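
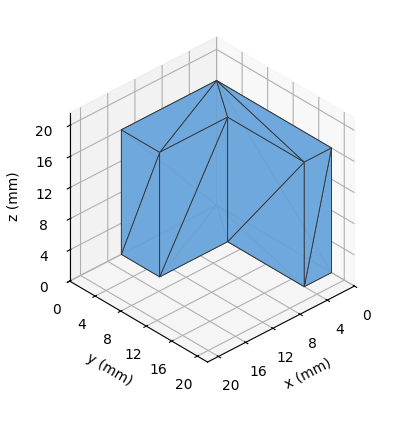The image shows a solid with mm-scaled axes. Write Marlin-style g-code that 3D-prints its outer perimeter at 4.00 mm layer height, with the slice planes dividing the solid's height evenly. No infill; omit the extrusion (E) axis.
Reading the render: the shape is an L-shaped prism: outer 14 × 18 mm, arm thicknesses ≈ 6 mm (horizontal) and 4 mm (vertical), extruded 16 mm in z (dimensions read to the nearest mm from the axis ticks). For the g-code, the solid's height is divided into equal slices at the stated Δz and each level perimeter traced with G1 moves after a G0 lift.

; perimeter-only toolpath
G21 ; units = mm
G90 ; absolute positioning
G28 ; home
; layer 1
G0 Z4.00
G0 X0.00 Y0.00
G1 X14.00 Y0.00
G1 X14.00 Y6.00
G1 X4.00 Y6.00
G1 X4.00 Y18.00
G1 X0.00 Y18.00
G1 X0.00 Y0.00
; layer 2
G0 Z8.00
G0 X0.00 Y0.00
G1 X14.00 Y0.00
G1 X14.00 Y6.00
G1 X4.00 Y6.00
G1 X4.00 Y18.00
G1 X0.00 Y18.00
G1 X0.00 Y0.00
; layer 3
G0 Z12.00
G0 X0.00 Y0.00
G1 X14.00 Y0.00
G1 X14.00 Y6.00
G1 X4.00 Y6.00
G1 X4.00 Y18.00
G1 X0.00 Y18.00
G1 X0.00 Y0.00
; layer 4
G0 Z16.00
G0 X0.00 Y0.00
G1 X14.00 Y0.00
G1 X14.00 Y6.00
G1 X4.00 Y6.00
G1 X4.00 Y18.00
G1 X0.00 Y18.00
G1 X0.00 Y0.00
M2 ; end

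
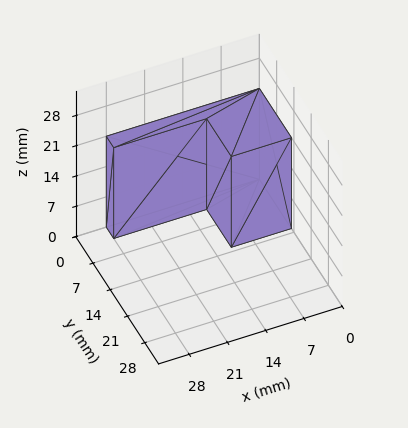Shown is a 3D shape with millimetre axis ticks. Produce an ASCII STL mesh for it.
Reading the render: the shape is an L-shaped prism: outer 28 × 13 mm, arm thicknesses ≈ 3 mm (horizontal) and 11 mm (vertical), extruded 21 mm in z (dimensions read to the nearest mm from the axis ticks). For the STL, each face is triangulated and given an outward normal.

solid part
  facet normal 0.0000 0.0000 -1.0000
    outer loop
      vertex 28.000 3.000 0.000
      vertex 28.000 0.000 0.000
      vertex 0.000 0.000 0.000
    endloop
  endfacet
  facet normal 0.0000 0.0000 -1.0000
    outer loop
      vertex 11.000 3.000 0.000
      vertex 28.000 3.000 0.000
      vertex 0.000 0.000 0.000
    endloop
  endfacet
  facet normal 0.0000 0.0000 -1.0000
    outer loop
      vertex 11.000 13.000 0.000
      vertex 11.000 3.000 0.000
      vertex 0.000 0.000 0.000
    endloop
  endfacet
  facet normal 0.0000 0.0000 -1.0000
    outer loop
      vertex 0.000 13.000 0.000
      vertex 11.000 13.000 0.000
      vertex 0.000 0.000 0.000
    endloop
  endfacet
  facet normal 0.0000 0.0000 1.0000
    outer loop
      vertex 0.000 0.000 21.000
      vertex 28.000 0.000 21.000
      vertex 28.000 3.000 21.000
    endloop
  endfacet
  facet normal 0.0000 0.0000 1.0000
    outer loop
      vertex 0.000 0.000 21.000
      vertex 28.000 3.000 21.000
      vertex 11.000 3.000 21.000
    endloop
  endfacet
  facet normal 0.0000 0.0000 1.0000
    outer loop
      vertex 0.000 0.000 21.000
      vertex 11.000 3.000 21.000
      vertex 11.000 13.000 21.000
    endloop
  endfacet
  facet normal 0.0000 0.0000 1.0000
    outer loop
      vertex 0.000 0.000 21.000
      vertex 11.000 13.000 21.000
      vertex 0.000 13.000 21.000
    endloop
  endfacet
  facet normal 0.0000 -1.0000 0.0000
    outer loop
      vertex 0.000 0.000 0.000
      vertex 28.000 0.000 0.000
      vertex 28.000 0.000 21.000
    endloop
  endfacet
  facet normal 0.0000 -1.0000 0.0000
    outer loop
      vertex 0.000 0.000 0.000
      vertex 28.000 0.000 21.000
      vertex 0.000 0.000 21.000
    endloop
  endfacet
  facet normal 1.0000 0.0000 0.0000
    outer loop
      vertex 28.000 0.000 0.000
      vertex 28.000 3.000 0.000
      vertex 28.000 3.000 21.000
    endloop
  endfacet
  facet normal 1.0000 0.0000 0.0000
    outer loop
      vertex 28.000 0.000 0.000
      vertex 28.000 3.000 21.000
      vertex 28.000 0.000 21.000
    endloop
  endfacet
  facet normal 0.0000 1.0000 0.0000
    outer loop
      vertex 28.000 3.000 0.000
      vertex 11.000 3.000 0.000
      vertex 11.000 3.000 21.000
    endloop
  endfacet
  facet normal 0.0000 1.0000 0.0000
    outer loop
      vertex 28.000 3.000 0.000
      vertex 11.000 3.000 21.000
      vertex 28.000 3.000 21.000
    endloop
  endfacet
  facet normal 1.0000 0.0000 0.0000
    outer loop
      vertex 11.000 3.000 0.000
      vertex 11.000 13.000 0.000
      vertex 11.000 13.000 21.000
    endloop
  endfacet
  facet normal 1.0000 0.0000 0.0000
    outer loop
      vertex 11.000 3.000 0.000
      vertex 11.000 13.000 21.000
      vertex 11.000 3.000 21.000
    endloop
  endfacet
  facet normal 0.0000 1.0000 0.0000
    outer loop
      vertex 11.000 13.000 0.000
      vertex 0.000 13.000 0.000
      vertex 0.000 13.000 21.000
    endloop
  endfacet
  facet normal 0.0000 1.0000 0.0000
    outer loop
      vertex 11.000 13.000 0.000
      vertex 0.000 13.000 21.000
      vertex 11.000 13.000 21.000
    endloop
  endfacet
  facet normal -1.0000 0.0000 0.0000
    outer loop
      vertex 0.000 13.000 0.000
      vertex 0.000 0.000 0.000
      vertex 0.000 0.000 21.000
    endloop
  endfacet
  facet normal -1.0000 0.0000 0.0000
    outer loop
      vertex 0.000 13.000 0.000
      vertex 0.000 0.000 21.000
      vertex 0.000 13.000 21.000
    endloop
  endfacet
endsolid part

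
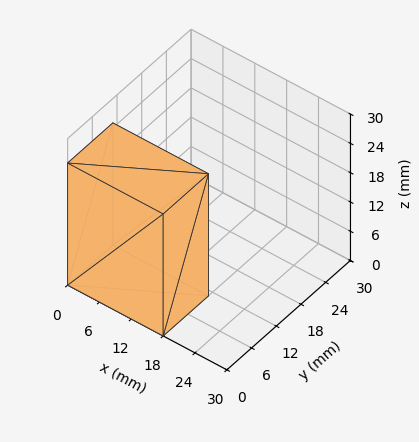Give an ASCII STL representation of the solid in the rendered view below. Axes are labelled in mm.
Reading the render: the shape is a rectangular box, roughly 18 × 11 mm footprint and 25 mm tall (dimensions read to the nearest mm from the axis ticks). For the STL, each face is triangulated and given an outward normal.

solid part
  facet normal 0.0000 0.0000 -1.0000
    outer loop
      vertex 18.000 11.000 0.000
      vertex 18.000 0.000 0.000
      vertex 0.000 0.000 0.000
    endloop
  endfacet
  facet normal 0.0000 0.0000 -1.0000
    outer loop
      vertex 0.000 11.000 0.000
      vertex 18.000 11.000 0.000
      vertex 0.000 0.000 0.000
    endloop
  endfacet
  facet normal 0.0000 0.0000 1.0000
    outer loop
      vertex 0.000 0.000 25.000
      vertex 18.000 0.000 25.000
      vertex 18.000 11.000 25.000
    endloop
  endfacet
  facet normal 0.0000 0.0000 1.0000
    outer loop
      vertex 0.000 0.000 25.000
      vertex 18.000 11.000 25.000
      vertex 0.000 11.000 25.000
    endloop
  endfacet
  facet normal 0.0000 -1.0000 0.0000
    outer loop
      vertex 0.000 0.000 0.000
      vertex 18.000 0.000 0.000
      vertex 18.000 0.000 25.000
    endloop
  endfacet
  facet normal 0.0000 -1.0000 0.0000
    outer loop
      vertex 0.000 0.000 0.000
      vertex 18.000 0.000 25.000
      vertex 0.000 0.000 25.000
    endloop
  endfacet
  facet normal 0.0000 1.0000 0.0000
    outer loop
      vertex 18.000 11.000 25.000
      vertex 18.000 11.000 0.000
      vertex 0.000 11.000 0.000
    endloop
  endfacet
  facet normal 0.0000 1.0000 0.0000
    outer loop
      vertex 0.000 11.000 25.000
      vertex 18.000 11.000 25.000
      vertex 0.000 11.000 0.000
    endloop
  endfacet
  facet normal -1.0000 0.0000 0.0000
    outer loop
      vertex 0.000 11.000 25.000
      vertex 0.000 11.000 0.000
      vertex 0.000 0.000 0.000
    endloop
  endfacet
  facet normal -1.0000 0.0000 0.0000
    outer loop
      vertex 0.000 0.000 25.000
      vertex 0.000 11.000 25.000
      vertex 0.000 0.000 0.000
    endloop
  endfacet
  facet normal 1.0000 0.0000 0.0000
    outer loop
      vertex 18.000 0.000 0.000
      vertex 18.000 11.000 0.000
      vertex 18.000 11.000 25.000
    endloop
  endfacet
  facet normal 1.0000 0.0000 0.0000
    outer loop
      vertex 18.000 0.000 0.000
      vertex 18.000 11.000 25.000
      vertex 18.000 0.000 25.000
    endloop
  endfacet
endsolid part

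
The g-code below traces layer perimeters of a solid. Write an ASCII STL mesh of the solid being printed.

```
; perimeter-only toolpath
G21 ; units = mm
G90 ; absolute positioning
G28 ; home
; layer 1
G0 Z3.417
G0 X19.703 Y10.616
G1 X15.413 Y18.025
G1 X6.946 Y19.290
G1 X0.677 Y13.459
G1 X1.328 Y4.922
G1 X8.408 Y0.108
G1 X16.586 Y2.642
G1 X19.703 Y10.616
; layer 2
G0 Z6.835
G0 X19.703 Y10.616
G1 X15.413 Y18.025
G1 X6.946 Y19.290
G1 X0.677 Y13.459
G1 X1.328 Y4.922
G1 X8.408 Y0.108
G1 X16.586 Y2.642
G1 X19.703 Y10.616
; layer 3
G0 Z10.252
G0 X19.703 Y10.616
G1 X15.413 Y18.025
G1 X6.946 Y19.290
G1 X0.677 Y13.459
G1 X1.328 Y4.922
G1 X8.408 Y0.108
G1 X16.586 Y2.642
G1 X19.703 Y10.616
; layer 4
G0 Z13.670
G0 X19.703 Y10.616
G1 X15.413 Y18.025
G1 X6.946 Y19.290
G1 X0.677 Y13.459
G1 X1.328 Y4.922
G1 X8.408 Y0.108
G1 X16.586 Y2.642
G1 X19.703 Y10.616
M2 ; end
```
solid part
  facet normal 0.0000 0.0000 -1.0000
    outer loop
      vertex 6.946 19.290 0.000
      vertex 15.413 18.025 0.000
      vertex 19.703 10.616 0.000
    endloop
  endfacet
  facet normal 0.0000 0.0000 -1.0000
    outer loop
      vertex 0.677 13.459 0.000
      vertex 6.946 19.290 0.000
      vertex 19.703 10.616 0.000
    endloop
  endfacet
  facet normal 0.0000 0.0000 -1.0000
    outer loop
      vertex 1.328 4.922 0.000
      vertex 0.677 13.459 0.000
      vertex 19.703 10.616 0.000
    endloop
  endfacet
  facet normal 0.0000 0.0000 -1.0000
    outer loop
      vertex 8.408 0.108 0.000
      vertex 1.328 4.922 0.000
      vertex 19.703 10.616 0.000
    endloop
  endfacet
  facet normal 0.0000 0.0000 -1.0000
    outer loop
      vertex 16.586 2.642 0.000
      vertex 8.408 0.108 0.000
      vertex 19.703 10.616 0.000
    endloop
  endfacet
  facet normal 0.0000 0.0000 1.0000
    outer loop
      vertex 19.703 10.616 13.670
      vertex 15.413 18.025 13.670
      vertex 6.946 19.290 13.670
    endloop
  endfacet
  facet normal 0.0000 0.0000 1.0000
    outer loop
      vertex 19.703 10.616 13.670
      vertex 6.946 19.290 13.670
      vertex 0.677 13.459 13.670
    endloop
  endfacet
  facet normal 0.0000 0.0000 1.0000
    outer loop
      vertex 19.703 10.616 13.670
      vertex 0.677 13.459 13.670
      vertex 1.328 4.922 13.670
    endloop
  endfacet
  facet normal 0.0000 0.0000 1.0000
    outer loop
      vertex 19.703 10.616 13.670
      vertex 1.328 4.922 13.670
      vertex 8.408 0.108 13.670
    endloop
  endfacet
  facet normal 0.0000 0.0000 1.0000
    outer loop
      vertex 19.703 10.616 13.670
      vertex 8.408 0.108 13.670
      vertex 16.586 2.642 13.670
    endloop
  endfacet
  facet normal 0.8654 0.5011 0.0000
    outer loop
      vertex 19.703 10.616 0.000
      vertex 15.413 18.025 0.000
      vertex 15.413 18.025 13.670
    endloop
  endfacet
  facet normal 0.8654 0.5011 0.0000
    outer loop
      vertex 19.703 10.616 0.000
      vertex 15.413 18.025 13.670
      vertex 19.703 10.616 13.670
    endloop
  endfacet
  facet normal 0.1478 0.9890 0.0000
    outer loop
      vertex 15.413 18.025 0.000
      vertex 6.946 19.290 0.000
      vertex 6.946 19.290 13.670
    endloop
  endfacet
  facet normal 0.1478 0.9890 0.0000
    outer loop
      vertex 15.413 18.025 0.000
      vertex 6.946 19.290 13.670
      vertex 15.413 18.025 13.670
    endloop
  endfacet
  facet normal -0.6811 0.7322 0.0000
    outer loop
      vertex 6.946 19.290 0.000
      vertex 0.677 13.459 0.000
      vertex 0.677 13.459 13.670
    endloop
  endfacet
  facet normal -0.6811 0.7322 0.0000
    outer loop
      vertex 6.946 19.290 0.000
      vertex 0.677 13.459 13.670
      vertex 6.946 19.290 13.670
    endloop
  endfacet
  facet normal -0.9971 -0.0760 0.0000
    outer loop
      vertex 0.677 13.459 0.000
      vertex 1.328 4.922 0.000
      vertex 1.328 4.922 13.670
    endloop
  endfacet
  facet normal -0.9971 -0.0760 0.0000
    outer loop
      vertex 0.677 13.459 0.000
      vertex 1.328 4.922 13.670
      vertex 0.677 13.459 13.670
    endloop
  endfacet
  facet normal -0.5623 -0.8269 0.0000
    outer loop
      vertex 1.328 4.922 0.000
      vertex 8.408 0.108 0.000
      vertex 8.408 0.108 13.670
    endloop
  endfacet
  facet normal -0.5623 -0.8269 0.0000
    outer loop
      vertex 1.328 4.922 0.000
      vertex 8.408 0.108 13.670
      vertex 1.328 4.922 13.670
    endloop
  endfacet
  facet normal 0.2960 -0.9552 0.0000
    outer loop
      vertex 8.408 0.108 0.000
      vertex 16.586 2.642 0.000
      vertex 16.586 2.642 13.670
    endloop
  endfacet
  facet normal 0.2960 -0.9552 0.0000
    outer loop
      vertex 8.408 0.108 0.000
      vertex 16.586 2.642 13.670
      vertex 8.408 0.108 13.670
    endloop
  endfacet
  facet normal 0.9314 -0.3641 0.0000
    outer loop
      vertex 16.586 2.642 0.000
      vertex 19.703 10.616 0.000
      vertex 19.703 10.616 13.670
    endloop
  endfacet
  facet normal 0.9314 -0.3641 0.0000
    outer loop
      vertex 16.586 2.642 0.000
      vertex 19.703 10.616 13.670
      vertex 16.586 2.642 13.670
    endloop
  endfacet
endsolid part

The G0 Z moves step by Δz≈3.417 mm. Every layer's G1 loop is the same polygon, so the solid is a straight extrusion of it from z=0 to z≈13.7. Closing with flat bottom and top caps and triangulating gives 24 facets — a regular 7-sided prism (a cylinder approximated with 7 flat sides), circumscribed radius ≈ 9.87 mm, height ≈ 13.7 mm.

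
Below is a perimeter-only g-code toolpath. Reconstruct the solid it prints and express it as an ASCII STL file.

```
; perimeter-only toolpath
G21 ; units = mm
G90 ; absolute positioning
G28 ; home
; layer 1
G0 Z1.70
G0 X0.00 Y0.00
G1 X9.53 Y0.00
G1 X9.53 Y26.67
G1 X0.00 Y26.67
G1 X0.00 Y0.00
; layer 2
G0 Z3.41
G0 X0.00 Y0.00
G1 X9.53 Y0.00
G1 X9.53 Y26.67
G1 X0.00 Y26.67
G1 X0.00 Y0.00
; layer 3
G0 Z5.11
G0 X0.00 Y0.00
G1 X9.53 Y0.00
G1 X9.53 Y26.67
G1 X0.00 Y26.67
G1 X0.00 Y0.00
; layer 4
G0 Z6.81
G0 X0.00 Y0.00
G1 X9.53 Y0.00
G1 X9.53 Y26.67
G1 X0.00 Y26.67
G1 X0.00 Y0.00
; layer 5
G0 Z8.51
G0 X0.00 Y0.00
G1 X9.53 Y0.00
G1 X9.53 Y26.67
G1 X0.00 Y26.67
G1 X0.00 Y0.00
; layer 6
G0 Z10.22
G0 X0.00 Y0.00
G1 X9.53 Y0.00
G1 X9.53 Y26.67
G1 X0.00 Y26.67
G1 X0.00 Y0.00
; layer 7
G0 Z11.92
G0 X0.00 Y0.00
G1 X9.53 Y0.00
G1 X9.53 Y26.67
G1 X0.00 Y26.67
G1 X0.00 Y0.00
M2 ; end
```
solid part
  facet normal 0.0000 0.0000 -1.0000
    outer loop
      vertex 9.53 26.67 0.00
      vertex 9.53 0.00 0.00
      vertex 0.00 0.00 0.00
    endloop
  endfacet
  facet normal 0.0000 0.0000 -1.0000
    outer loop
      vertex 0.00 26.67 0.00
      vertex 9.53 26.67 0.00
      vertex 0.00 0.00 0.00
    endloop
  endfacet
  facet normal 0.0000 0.0000 1.0000
    outer loop
      vertex 0.00 0.00 11.92
      vertex 9.53 0.00 11.92
      vertex 9.53 26.67 11.92
    endloop
  endfacet
  facet normal 0.0000 0.0000 1.0000
    outer loop
      vertex 0.00 0.00 11.92
      vertex 9.53 26.67 11.92
      vertex 0.00 26.67 11.92
    endloop
  endfacet
  facet normal 0.0000 -1.0000 0.0000
    outer loop
      vertex 0.00 0.00 0.00
      vertex 9.53 0.00 0.00
      vertex 9.53 0.00 11.92
    endloop
  endfacet
  facet normal 0.0000 -1.0000 0.0000
    outer loop
      vertex 0.00 0.00 0.00
      vertex 9.53 0.00 11.92
      vertex 0.00 0.00 11.92
    endloop
  endfacet
  facet normal 0.0000 1.0000 0.0000
    outer loop
      vertex 9.53 26.67 11.92
      vertex 9.53 26.67 0.00
      vertex 0.00 26.67 0.00
    endloop
  endfacet
  facet normal 0.0000 1.0000 0.0000
    outer loop
      vertex 0.00 26.67 11.92
      vertex 9.53 26.67 11.92
      vertex 0.00 26.67 0.00
    endloop
  endfacet
  facet normal -1.0000 0.0000 0.0000
    outer loop
      vertex 0.00 26.67 11.92
      vertex 0.00 26.67 0.00
      vertex 0.00 0.00 0.00
    endloop
  endfacet
  facet normal -1.0000 0.0000 0.0000
    outer loop
      vertex 0.00 0.00 11.92
      vertex 0.00 26.67 11.92
      vertex 0.00 0.00 0.00
    endloop
  endfacet
  facet normal 1.0000 0.0000 0.0000
    outer loop
      vertex 9.53 0.00 0.00
      vertex 9.53 26.67 0.00
      vertex 9.53 26.67 11.92
    endloop
  endfacet
  facet normal 1.0000 0.0000 0.0000
    outer loop
      vertex 9.53 0.00 0.00
      vertex 9.53 26.67 11.92
      vertex 9.53 0.00 11.92
    endloop
  endfacet
endsolid part

The G0 Z moves step by Δz≈1.70 mm. Every layer's G1 loop is the same polygon, so the solid is a straight extrusion of it from z=0 to z≈11.9. Closing with flat bottom and top caps and triangulating gives 12 facets — a rectangular box, roughly 9.53 × 26.7 mm footprint and 11.9 mm tall.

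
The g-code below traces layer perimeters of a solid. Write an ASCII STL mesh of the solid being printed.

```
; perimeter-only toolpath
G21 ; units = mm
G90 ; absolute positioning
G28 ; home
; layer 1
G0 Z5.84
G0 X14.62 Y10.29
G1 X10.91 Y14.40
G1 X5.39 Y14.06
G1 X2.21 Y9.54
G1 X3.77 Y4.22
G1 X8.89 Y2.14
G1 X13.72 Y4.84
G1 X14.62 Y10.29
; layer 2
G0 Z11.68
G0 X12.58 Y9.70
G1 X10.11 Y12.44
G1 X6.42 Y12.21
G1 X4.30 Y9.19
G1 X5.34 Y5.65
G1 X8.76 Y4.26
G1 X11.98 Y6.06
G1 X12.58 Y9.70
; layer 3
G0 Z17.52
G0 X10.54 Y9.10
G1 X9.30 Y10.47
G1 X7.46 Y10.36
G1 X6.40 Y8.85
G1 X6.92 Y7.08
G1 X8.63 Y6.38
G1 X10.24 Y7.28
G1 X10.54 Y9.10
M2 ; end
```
solid part
  facet normal 0.0000 0.0000 -1.0000
    outer loop
      vertex 4.35 15.92 0.00
      vertex 11.71 16.37 0.00
      vertex 16.66 10.89 0.00
    endloop
  endfacet
  facet normal 0.0000 0.0000 -1.0000
    outer loop
      vertex 0.11 9.88 0.00
      vertex 4.35 15.92 0.00
      vertex 16.66 10.89 0.00
    endloop
  endfacet
  facet normal 0.0000 0.0000 -1.0000
    outer loop
      vertex 2.19 2.80 0.00
      vertex 0.11 9.88 0.00
      vertex 16.66 10.89 0.00
    endloop
  endfacet
  facet normal 0.0000 0.0000 -1.0000
    outer loop
      vertex 9.02 0.02 0.00
      vertex 2.19 2.80 0.00
      vertex 16.66 10.89 0.00
    endloop
  endfacet
  facet normal 0.0000 0.0000 -1.0000
    outer loop
      vertex 15.46 3.62 0.00
      vertex 9.02 0.02 0.00
      vertex 16.66 10.89 0.00
    endloop
  endfacet
  facet normal 0.7052 0.6370 0.3115
    outer loop
      vertex 16.66 10.89 0.00
      vertex 11.71 16.37 0.00
      vertex 8.50 8.50 23.36
    endloop
  endfacet
  facet normal -0.0580 0.9485 0.3116
    outer loop
      vertex 11.71 16.37 0.00
      vertex 4.35 15.92 0.00
      vertex 8.50 8.50 23.36
    endloop
  endfacet
  facet normal -0.7777 0.5460 0.3116
    outer loop
      vertex 4.35 15.92 0.00
      vertex 0.11 9.88 0.00
      vertex 8.50 8.50 23.36
    endloop
  endfacet
  facet normal -0.9117 -0.2678 0.3116
    outer loop
      vertex 0.11 9.88 0.00
      vertex 2.19 2.80 0.00
      vertex 8.50 8.50 23.36
    endloop
  endfacet
  facet normal -0.3582 -0.8801 0.3115
    outer loop
      vertex 2.19 2.80 0.00
      vertex 9.02 0.02 0.00
      vertex 8.50 8.50 23.36
    endloop
  endfacet
  facet normal 0.4637 -0.8295 0.3114
    outer loop
      vertex 9.02 0.02 0.00
      vertex 15.46 3.62 0.00
      vertex 8.50 8.50 23.36
    endloop
  endfacet
  facet normal 0.9375 -0.1547 0.3117
    outer loop
      vertex 15.46 3.62 0.00
      vertex 16.66 10.89 0.00
      vertex 8.50 8.50 23.36
    endloop
  endfacet
endsolid part

The G0 Z moves step by Δz≈5.84 mm. The G1 loops shrink linearly with z, so the solid tapers from its base footprint up to z≈23.4. Closing with a flat bottom cap and the tapered top and triangulating gives 12 facets — a regular 7-sided pyramid, base circumscribed radius ≈ 8.5 mm, apex at z ≈ 23.4 mm.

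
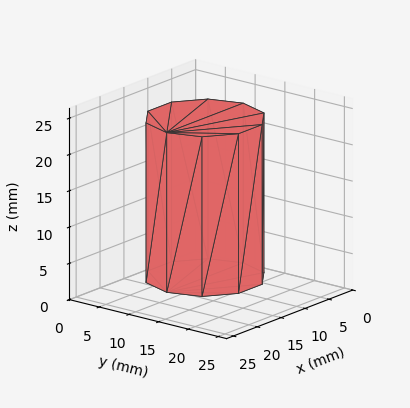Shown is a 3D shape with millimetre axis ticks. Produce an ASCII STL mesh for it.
Reading the render: the shape is a regular 10-sided prism (a cylinder approximated with 10 flat sides), circumscribed radius ≈ 8 mm, height ≈ 22 mm (dimensions read to the nearest mm from the axis ticks). For the STL, each face is triangulated and given an outward normal.

solid part
  facet normal 0.0000 0.0000 -1.0000
    outer loop
      vertex 10.472 15.608 0.000
      vertex 14.472 12.702 0.000
      vertex 16.000 8.000 0.000
    endloop
  endfacet
  facet normal 0.0000 0.0000 -1.0000
    outer loop
      vertex 5.528 15.608 0.000
      vertex 10.472 15.608 0.000
      vertex 16.000 8.000 0.000
    endloop
  endfacet
  facet normal 0.0000 0.0000 -1.0000
    outer loop
      vertex 1.528 12.702 0.000
      vertex 5.528 15.608 0.000
      vertex 16.000 8.000 0.000
    endloop
  endfacet
  facet normal 0.0000 0.0000 -1.0000
    outer loop
      vertex 0.000 8.000 0.000
      vertex 1.528 12.702 0.000
      vertex 16.000 8.000 0.000
    endloop
  endfacet
  facet normal 0.0000 0.0000 -1.0000
    outer loop
      vertex 1.528 3.298 0.000
      vertex 0.000 8.000 0.000
      vertex 16.000 8.000 0.000
    endloop
  endfacet
  facet normal 0.0000 0.0000 -1.0000
    outer loop
      vertex 5.528 0.392 0.000
      vertex 1.528 3.298 0.000
      vertex 16.000 8.000 0.000
    endloop
  endfacet
  facet normal 0.0000 0.0000 -1.0000
    outer loop
      vertex 10.472 0.392 0.000
      vertex 5.528 0.392 0.000
      vertex 16.000 8.000 0.000
    endloop
  endfacet
  facet normal 0.0000 0.0000 -1.0000
    outer loop
      vertex 14.472 3.298 0.000
      vertex 10.472 0.392 0.000
      vertex 16.000 8.000 0.000
    endloop
  endfacet
  facet normal 0.0000 0.0000 1.0000
    outer loop
      vertex 16.000 8.000 22.000
      vertex 14.472 12.702 22.000
      vertex 10.472 15.608 22.000
    endloop
  endfacet
  facet normal 0.0000 0.0000 1.0000
    outer loop
      vertex 16.000 8.000 22.000
      vertex 10.472 15.608 22.000
      vertex 5.528 15.608 22.000
    endloop
  endfacet
  facet normal 0.0000 0.0000 1.0000
    outer loop
      vertex 16.000 8.000 22.000
      vertex 5.528 15.608 22.000
      vertex 1.528 12.702 22.000
    endloop
  endfacet
  facet normal 0.0000 0.0000 1.0000
    outer loop
      vertex 16.000 8.000 22.000
      vertex 1.528 12.702 22.000
      vertex 0.000 8.000 22.000
    endloop
  endfacet
  facet normal 0.0000 0.0000 1.0000
    outer loop
      vertex 16.000 8.000 22.000
      vertex 0.000 8.000 22.000
      vertex 1.528 3.298 22.000
    endloop
  endfacet
  facet normal 0.0000 0.0000 1.0000
    outer loop
      vertex 16.000 8.000 22.000
      vertex 1.528 3.298 22.000
      vertex 5.528 0.392 22.000
    endloop
  endfacet
  facet normal 0.0000 0.0000 1.0000
    outer loop
      vertex 16.000 8.000 22.000
      vertex 5.528 0.392 22.000
      vertex 10.472 0.392 22.000
    endloop
  endfacet
  facet normal 0.0000 0.0000 1.0000
    outer loop
      vertex 16.000 8.000 22.000
      vertex 10.472 0.392 22.000
      vertex 14.472 3.298 22.000
    endloop
  endfacet
  facet normal 0.9510 0.3091 0.0000
    outer loop
      vertex 16.000 8.000 0.000
      vertex 14.472 12.702 0.000
      vertex 14.472 12.702 22.000
    endloop
  endfacet
  facet normal 0.9510 0.3091 0.0000
    outer loop
      vertex 16.000 8.000 0.000
      vertex 14.472 12.702 22.000
      vertex 16.000 8.000 22.000
    endloop
  endfacet
  facet normal 0.5878 0.8090 0.0000
    outer loop
      vertex 14.472 12.702 0.000
      vertex 10.472 15.608 0.000
      vertex 10.472 15.608 22.000
    endloop
  endfacet
  facet normal 0.5878 0.8090 0.0000
    outer loop
      vertex 14.472 12.702 0.000
      vertex 10.472 15.608 22.000
      vertex 14.472 12.702 22.000
    endloop
  endfacet
  facet normal 0.0000 1.0000 0.0000
    outer loop
      vertex 10.472 15.608 0.000
      vertex 5.528 15.608 0.000
      vertex 5.528 15.608 22.000
    endloop
  endfacet
  facet normal 0.0000 1.0000 0.0000
    outer loop
      vertex 10.472 15.608 0.000
      vertex 5.528 15.608 22.000
      vertex 10.472 15.608 22.000
    endloop
  endfacet
  facet normal -0.5878 0.8090 0.0000
    outer loop
      vertex 5.528 15.608 0.000
      vertex 1.528 12.702 0.000
      vertex 1.528 12.702 22.000
    endloop
  endfacet
  facet normal -0.5878 0.8090 0.0000
    outer loop
      vertex 5.528 15.608 0.000
      vertex 1.528 12.702 22.000
      vertex 5.528 15.608 22.000
    endloop
  endfacet
  facet normal -0.9510 0.3091 0.0000
    outer loop
      vertex 1.528 12.702 0.000
      vertex 0.000 8.000 0.000
      vertex 0.000 8.000 22.000
    endloop
  endfacet
  facet normal -0.9510 0.3091 0.0000
    outer loop
      vertex 1.528 12.702 0.000
      vertex 0.000 8.000 22.000
      vertex 1.528 12.702 22.000
    endloop
  endfacet
  facet normal -0.9510 -0.3091 0.0000
    outer loop
      vertex 0.000 8.000 0.000
      vertex 1.528 3.298 0.000
      vertex 1.528 3.298 22.000
    endloop
  endfacet
  facet normal -0.9510 -0.3091 0.0000
    outer loop
      vertex 0.000 8.000 0.000
      vertex 1.528 3.298 22.000
      vertex 0.000 8.000 22.000
    endloop
  endfacet
  facet normal -0.5878 -0.8090 0.0000
    outer loop
      vertex 1.528 3.298 0.000
      vertex 5.528 0.392 0.000
      vertex 5.528 0.392 22.000
    endloop
  endfacet
  facet normal -0.5878 -0.8090 0.0000
    outer loop
      vertex 1.528 3.298 0.000
      vertex 5.528 0.392 22.000
      vertex 1.528 3.298 22.000
    endloop
  endfacet
  facet normal 0.0000 -1.0000 0.0000
    outer loop
      vertex 5.528 0.392 0.000
      vertex 10.472 0.392 0.000
      vertex 10.472 0.392 22.000
    endloop
  endfacet
  facet normal 0.0000 -1.0000 0.0000
    outer loop
      vertex 5.528 0.392 0.000
      vertex 10.472 0.392 22.000
      vertex 5.528 0.392 22.000
    endloop
  endfacet
  facet normal 0.5878 -0.8090 0.0000
    outer loop
      vertex 10.472 0.392 0.000
      vertex 14.472 3.298 0.000
      vertex 14.472 3.298 22.000
    endloop
  endfacet
  facet normal 0.5878 -0.8090 0.0000
    outer loop
      vertex 10.472 0.392 0.000
      vertex 14.472 3.298 22.000
      vertex 10.472 0.392 22.000
    endloop
  endfacet
  facet normal 0.9510 -0.3091 0.0000
    outer loop
      vertex 14.472 3.298 0.000
      vertex 16.000 8.000 0.000
      vertex 16.000 8.000 22.000
    endloop
  endfacet
  facet normal 0.9510 -0.3091 0.0000
    outer loop
      vertex 14.472 3.298 0.000
      vertex 16.000 8.000 22.000
      vertex 14.472 3.298 22.000
    endloop
  endfacet
endsolid part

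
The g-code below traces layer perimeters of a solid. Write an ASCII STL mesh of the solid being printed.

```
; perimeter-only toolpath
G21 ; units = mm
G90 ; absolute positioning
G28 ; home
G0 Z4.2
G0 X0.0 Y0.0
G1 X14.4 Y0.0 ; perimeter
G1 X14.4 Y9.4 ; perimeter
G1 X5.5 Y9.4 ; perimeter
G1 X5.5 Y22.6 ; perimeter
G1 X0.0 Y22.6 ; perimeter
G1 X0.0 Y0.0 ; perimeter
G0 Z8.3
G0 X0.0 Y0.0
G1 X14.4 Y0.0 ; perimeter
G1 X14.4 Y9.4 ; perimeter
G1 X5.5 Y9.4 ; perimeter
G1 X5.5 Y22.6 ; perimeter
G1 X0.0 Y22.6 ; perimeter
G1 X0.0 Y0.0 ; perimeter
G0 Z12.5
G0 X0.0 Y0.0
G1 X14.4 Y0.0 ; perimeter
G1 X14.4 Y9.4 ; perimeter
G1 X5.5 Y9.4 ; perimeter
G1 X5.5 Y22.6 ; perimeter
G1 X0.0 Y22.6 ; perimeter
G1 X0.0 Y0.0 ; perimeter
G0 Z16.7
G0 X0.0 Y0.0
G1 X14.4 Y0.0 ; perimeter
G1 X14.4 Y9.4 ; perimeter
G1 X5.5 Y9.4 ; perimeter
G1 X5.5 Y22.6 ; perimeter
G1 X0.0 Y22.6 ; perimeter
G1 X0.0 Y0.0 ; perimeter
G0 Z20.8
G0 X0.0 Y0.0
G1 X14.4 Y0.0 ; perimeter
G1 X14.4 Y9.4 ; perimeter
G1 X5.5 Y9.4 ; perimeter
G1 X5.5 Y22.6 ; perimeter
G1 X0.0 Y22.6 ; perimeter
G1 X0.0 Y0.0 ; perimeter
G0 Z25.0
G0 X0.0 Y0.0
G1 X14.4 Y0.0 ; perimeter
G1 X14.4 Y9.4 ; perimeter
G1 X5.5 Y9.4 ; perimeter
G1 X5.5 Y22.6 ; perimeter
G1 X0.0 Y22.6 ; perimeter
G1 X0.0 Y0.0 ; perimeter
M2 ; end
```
solid part
  facet normal 0.0000 0.0000 -1.0000
    outer loop
      vertex 14.4 9.4 0.0
      vertex 14.4 0.0 0.0
      vertex 0.0 0.0 0.0
    endloop
  endfacet
  facet normal 0.0000 0.0000 -1.0000
    outer loop
      vertex 5.5 9.4 0.0
      vertex 14.4 9.4 0.0
      vertex 0.0 0.0 0.0
    endloop
  endfacet
  facet normal 0.0000 0.0000 -1.0000
    outer loop
      vertex 5.5 22.6 0.0
      vertex 5.5 9.4 0.0
      vertex 0.0 0.0 0.0
    endloop
  endfacet
  facet normal 0.0000 0.0000 -1.0000
    outer loop
      vertex 0.0 22.6 0.0
      vertex 5.5 22.6 0.0
      vertex 0.0 0.0 0.0
    endloop
  endfacet
  facet normal 0.0000 0.0000 1.0000
    outer loop
      vertex 0.0 0.0 25.0
      vertex 14.4 0.0 25.0
      vertex 14.4 9.4 25.0
    endloop
  endfacet
  facet normal 0.0000 0.0000 1.0000
    outer loop
      vertex 0.0 0.0 25.0
      vertex 14.4 9.4 25.0
      vertex 5.5 9.4 25.0
    endloop
  endfacet
  facet normal 0.0000 0.0000 1.0000
    outer loop
      vertex 0.0 0.0 25.0
      vertex 5.5 9.4 25.0
      vertex 5.5 22.6 25.0
    endloop
  endfacet
  facet normal 0.0000 0.0000 1.0000
    outer loop
      vertex 0.0 0.0 25.0
      vertex 5.5 22.6 25.0
      vertex 0.0 22.6 25.0
    endloop
  endfacet
  facet normal 0.0000 -1.0000 0.0000
    outer loop
      vertex 0.0 0.0 0.0
      vertex 14.4 0.0 0.0
      vertex 14.4 0.0 25.0
    endloop
  endfacet
  facet normal 0.0000 -1.0000 0.0000
    outer loop
      vertex 0.0 0.0 0.0
      vertex 14.4 0.0 25.0
      vertex 0.0 0.0 25.0
    endloop
  endfacet
  facet normal 1.0000 0.0000 0.0000
    outer loop
      vertex 14.4 0.0 0.0
      vertex 14.4 9.4 0.0
      vertex 14.4 9.4 25.0
    endloop
  endfacet
  facet normal 1.0000 0.0000 0.0000
    outer loop
      vertex 14.4 0.0 0.0
      vertex 14.4 9.4 25.0
      vertex 14.4 0.0 25.0
    endloop
  endfacet
  facet normal 0.0000 1.0000 0.0000
    outer loop
      vertex 14.4 9.4 0.0
      vertex 5.5 9.4 0.0
      vertex 5.5 9.4 25.0
    endloop
  endfacet
  facet normal 0.0000 1.0000 0.0000
    outer loop
      vertex 14.4 9.4 0.0
      vertex 5.5 9.4 25.0
      vertex 14.4 9.4 25.0
    endloop
  endfacet
  facet normal 1.0000 0.0000 0.0000
    outer loop
      vertex 5.5 9.4 0.0
      vertex 5.5 22.6 0.0
      vertex 5.5 22.6 25.0
    endloop
  endfacet
  facet normal 1.0000 0.0000 0.0000
    outer loop
      vertex 5.5 9.4 0.0
      vertex 5.5 22.6 25.0
      vertex 5.5 9.4 25.0
    endloop
  endfacet
  facet normal 0.0000 1.0000 0.0000
    outer loop
      vertex 5.5 22.6 0.0
      vertex 0.0 22.6 0.0
      vertex 0.0 22.6 25.0
    endloop
  endfacet
  facet normal 0.0000 1.0000 0.0000
    outer loop
      vertex 5.5 22.6 0.0
      vertex 0.0 22.6 25.0
      vertex 5.5 22.6 25.0
    endloop
  endfacet
  facet normal -1.0000 0.0000 0.0000
    outer loop
      vertex 0.0 22.6 0.0
      vertex 0.0 0.0 0.0
      vertex 0.0 0.0 25.0
    endloop
  endfacet
  facet normal -1.0000 0.0000 0.0000
    outer loop
      vertex 0.0 22.6 0.0
      vertex 0.0 0.0 25.0
      vertex 0.0 22.6 25.0
    endloop
  endfacet
endsolid part

The G0 Z moves step by Δz≈4.2 mm. Every layer's G1 loop is the same polygon, so the solid is a straight extrusion of it from z=0 to z≈25. Closing with flat bottom and top caps and triangulating gives 20 facets — an L-shaped prism: outer 14.4 × 22.6 mm, arm thicknesses ≈ 9.4 mm (horizontal) and 5.5 mm (vertical), extruded 25 mm in z.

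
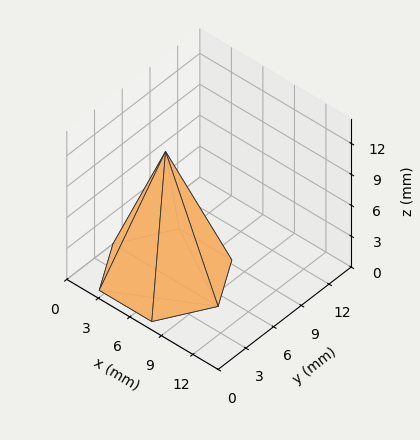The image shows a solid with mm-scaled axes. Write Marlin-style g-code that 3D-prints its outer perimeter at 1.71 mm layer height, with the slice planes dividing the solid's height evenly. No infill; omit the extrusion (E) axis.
Reading the render: the shape is a regular 6-sided pyramid, base circumscribed radius ≈ 5 mm, apex at z ≈ 12 mm (dimensions read to the nearest mm from the axis ticks). For the g-code, the solid's height is divided into equal slices at the stated Δz and each level perimeter traced with G1 moves after a G0 lift.

; perimeter-only toolpath
G21 ; units = mm
G90 ; absolute positioning
G28 ; home
; layer 1
G0 Z1.71
G0 X9.29 Y5.00
G1 X7.14 Y8.71
G1 X2.86 Y8.71
G1 X0.71 Y5.00
G1 X2.86 Y1.29
G1 X7.14 Y1.29
G1 X9.29 Y5.00
; layer 2
G0 Z3.43
G0 X8.57 Y5.00
G1 X6.79 Y8.09
G1 X3.21 Y8.09
G1 X1.43 Y5.00
G1 X3.21 Y1.91
G1 X6.79 Y1.91
G1 X8.57 Y5.00
; layer 3
G0 Z5.14
G0 X7.86 Y5.00
G1 X6.43 Y7.47
G1 X3.57 Y7.47
G1 X2.14 Y5.00
G1 X3.57 Y2.53
G1 X6.43 Y2.53
G1 X7.86 Y5.00
; layer 4
G0 Z6.86
G0 X7.14 Y5.00
G1 X6.07 Y6.86
G1 X3.93 Y6.86
G1 X2.86 Y5.00
G1 X3.93 Y3.14
G1 X6.07 Y3.14
G1 X7.14 Y5.00
; layer 5
G0 Z8.57
G0 X6.43 Y5.00
G1 X5.71 Y6.24
G1 X4.29 Y6.24
G1 X3.57 Y5.00
G1 X4.29 Y3.76
G1 X5.71 Y3.76
G1 X6.43 Y5.00
; layer 6
G0 Z10.29
G0 X5.71 Y5.00
G1 X5.36 Y5.62
G1 X4.64 Y5.62
G1 X4.29 Y5.00
G1 X4.64 Y4.38
G1 X5.36 Y4.38
G1 X5.71 Y5.00
M2 ; end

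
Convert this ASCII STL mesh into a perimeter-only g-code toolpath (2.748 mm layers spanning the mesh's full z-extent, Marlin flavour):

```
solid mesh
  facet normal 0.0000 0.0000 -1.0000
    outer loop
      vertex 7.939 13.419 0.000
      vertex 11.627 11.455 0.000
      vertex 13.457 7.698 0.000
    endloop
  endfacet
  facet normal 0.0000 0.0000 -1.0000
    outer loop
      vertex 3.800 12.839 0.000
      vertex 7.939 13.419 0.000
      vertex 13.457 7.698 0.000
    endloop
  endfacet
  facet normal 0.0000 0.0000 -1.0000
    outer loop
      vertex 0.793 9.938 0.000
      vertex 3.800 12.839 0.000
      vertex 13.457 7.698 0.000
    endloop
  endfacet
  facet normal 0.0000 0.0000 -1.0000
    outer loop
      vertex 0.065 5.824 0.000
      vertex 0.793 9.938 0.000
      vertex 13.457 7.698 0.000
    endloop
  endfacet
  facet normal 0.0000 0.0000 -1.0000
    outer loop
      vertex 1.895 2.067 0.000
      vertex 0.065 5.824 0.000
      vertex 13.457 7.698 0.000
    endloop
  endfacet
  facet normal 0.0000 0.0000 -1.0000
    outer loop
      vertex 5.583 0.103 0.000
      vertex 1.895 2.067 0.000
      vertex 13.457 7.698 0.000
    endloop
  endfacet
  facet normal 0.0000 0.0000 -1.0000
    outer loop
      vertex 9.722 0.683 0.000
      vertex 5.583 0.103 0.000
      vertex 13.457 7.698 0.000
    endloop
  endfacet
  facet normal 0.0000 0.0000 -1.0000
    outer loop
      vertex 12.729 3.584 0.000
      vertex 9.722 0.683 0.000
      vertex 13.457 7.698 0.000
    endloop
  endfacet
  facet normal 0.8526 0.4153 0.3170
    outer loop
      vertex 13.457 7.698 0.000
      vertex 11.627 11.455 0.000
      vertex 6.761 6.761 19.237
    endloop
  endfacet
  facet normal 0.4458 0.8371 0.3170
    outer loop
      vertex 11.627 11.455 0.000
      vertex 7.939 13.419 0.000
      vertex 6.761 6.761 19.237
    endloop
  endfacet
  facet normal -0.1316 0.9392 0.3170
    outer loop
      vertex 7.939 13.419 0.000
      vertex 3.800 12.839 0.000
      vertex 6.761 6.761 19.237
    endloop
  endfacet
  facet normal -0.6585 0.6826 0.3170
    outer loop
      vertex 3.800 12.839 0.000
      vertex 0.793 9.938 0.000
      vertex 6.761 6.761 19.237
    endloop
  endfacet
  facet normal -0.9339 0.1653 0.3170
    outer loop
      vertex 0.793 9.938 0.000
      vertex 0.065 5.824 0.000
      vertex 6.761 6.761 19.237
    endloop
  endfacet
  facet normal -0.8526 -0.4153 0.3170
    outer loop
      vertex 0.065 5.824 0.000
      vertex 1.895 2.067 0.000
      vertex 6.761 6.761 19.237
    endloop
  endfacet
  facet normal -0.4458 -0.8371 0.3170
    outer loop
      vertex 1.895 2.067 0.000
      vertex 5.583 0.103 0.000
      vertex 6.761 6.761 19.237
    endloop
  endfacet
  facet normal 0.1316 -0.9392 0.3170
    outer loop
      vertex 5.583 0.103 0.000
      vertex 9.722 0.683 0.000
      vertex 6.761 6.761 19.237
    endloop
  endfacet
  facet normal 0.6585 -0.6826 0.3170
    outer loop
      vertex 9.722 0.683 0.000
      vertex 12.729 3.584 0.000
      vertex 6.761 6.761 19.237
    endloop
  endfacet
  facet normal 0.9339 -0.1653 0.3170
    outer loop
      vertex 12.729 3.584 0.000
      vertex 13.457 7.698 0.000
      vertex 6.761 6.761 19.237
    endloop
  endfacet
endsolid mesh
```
; perimeter-only toolpath
G21 ; units = mm
G90 ; absolute positioning
G28 ; home
; layer 1
G0 Z2.748
G0 X12.500 Y7.564
G1 X10.932 Y10.784
G1 X7.771 Y12.468
G1 X4.223 Y11.971
G1 X1.646 Y9.484
G1 X1.022 Y5.958
G1 X2.590 Y2.738
G1 X5.751 Y1.054
G1 X9.299 Y1.551
G1 X11.876 Y4.038
G1 X12.500 Y7.564
; layer 2
G0 Z5.496
G0 X11.544 Y7.430
G1 X10.237 Y10.114
G1 X7.602 Y11.517
G1 X4.646 Y11.102
G1 X2.498 Y9.030
G1 X1.978 Y6.092
G1 X3.285 Y3.408
G1 X5.920 Y2.005
G1 X8.876 Y2.420
G1 X11.024 Y4.492
G1 X11.544 Y7.430
; layer 3
G0 Z8.244
G0 X10.587 Y7.296
G1 X9.542 Y9.443
G1 X7.434 Y10.566
G1 X5.069 Y10.234
G1 X3.351 Y8.576
G1 X2.935 Y6.226
G1 X3.980 Y4.079
G1 X6.088 Y2.956
G1 X8.453 Y3.288
G1 X10.171 Y4.946
G1 X10.587 Y7.296
; layer 4
G0 Z10.993
G0 X9.631 Y7.163
G1 X8.846 Y8.773
G1 X7.266 Y9.614
G1 X5.492 Y9.366
G1 X4.203 Y8.123
G1 X3.891 Y6.359
G1 X4.676 Y4.749
G1 X6.256 Y3.908
G1 X8.030 Y4.156
G1 X9.319 Y5.399
G1 X9.631 Y7.163
; layer 5
G0 Z13.741
G0 X8.674 Y7.029
G1 X8.151 Y8.102
G1 X7.098 Y8.663
G1 X5.915 Y8.498
G1 X5.056 Y7.669
G1 X4.848 Y6.493
G1 X5.371 Y5.420
G1 X6.424 Y4.859
G1 X7.607 Y5.024
G1 X8.466 Y5.853
G1 X8.674 Y7.029
; layer 6
G0 Z16.489
G0 X7.718 Y6.895
G1 X7.456 Y7.432
G1 X6.929 Y7.712
G1 X6.338 Y7.629
G1 X5.908 Y7.215
G1 X5.804 Y6.627
G1 X6.066 Y6.090
G1 X6.593 Y5.810
G1 X7.184 Y5.893
G1 X7.614 Y6.307
G1 X7.718 Y6.895
M2 ; end

The solid is a regular 10-sided pyramid, base circumscribed radius ≈ 6.76 mm, apex at z ≈ 19.2 mm. Slicing at Δz = 2.748 mm — 7 equal slices spanning the solid's height, so layer i sits at z = i·h/7 — gives 6 non-empty perimeters. Each is a 10-segment closed polygon; G0 lifts to the layer z and rapids to the start vertex, then G1 traces the edges. The cross-section shrinks linearly with z (the slice at the apex is degenerate and omitted).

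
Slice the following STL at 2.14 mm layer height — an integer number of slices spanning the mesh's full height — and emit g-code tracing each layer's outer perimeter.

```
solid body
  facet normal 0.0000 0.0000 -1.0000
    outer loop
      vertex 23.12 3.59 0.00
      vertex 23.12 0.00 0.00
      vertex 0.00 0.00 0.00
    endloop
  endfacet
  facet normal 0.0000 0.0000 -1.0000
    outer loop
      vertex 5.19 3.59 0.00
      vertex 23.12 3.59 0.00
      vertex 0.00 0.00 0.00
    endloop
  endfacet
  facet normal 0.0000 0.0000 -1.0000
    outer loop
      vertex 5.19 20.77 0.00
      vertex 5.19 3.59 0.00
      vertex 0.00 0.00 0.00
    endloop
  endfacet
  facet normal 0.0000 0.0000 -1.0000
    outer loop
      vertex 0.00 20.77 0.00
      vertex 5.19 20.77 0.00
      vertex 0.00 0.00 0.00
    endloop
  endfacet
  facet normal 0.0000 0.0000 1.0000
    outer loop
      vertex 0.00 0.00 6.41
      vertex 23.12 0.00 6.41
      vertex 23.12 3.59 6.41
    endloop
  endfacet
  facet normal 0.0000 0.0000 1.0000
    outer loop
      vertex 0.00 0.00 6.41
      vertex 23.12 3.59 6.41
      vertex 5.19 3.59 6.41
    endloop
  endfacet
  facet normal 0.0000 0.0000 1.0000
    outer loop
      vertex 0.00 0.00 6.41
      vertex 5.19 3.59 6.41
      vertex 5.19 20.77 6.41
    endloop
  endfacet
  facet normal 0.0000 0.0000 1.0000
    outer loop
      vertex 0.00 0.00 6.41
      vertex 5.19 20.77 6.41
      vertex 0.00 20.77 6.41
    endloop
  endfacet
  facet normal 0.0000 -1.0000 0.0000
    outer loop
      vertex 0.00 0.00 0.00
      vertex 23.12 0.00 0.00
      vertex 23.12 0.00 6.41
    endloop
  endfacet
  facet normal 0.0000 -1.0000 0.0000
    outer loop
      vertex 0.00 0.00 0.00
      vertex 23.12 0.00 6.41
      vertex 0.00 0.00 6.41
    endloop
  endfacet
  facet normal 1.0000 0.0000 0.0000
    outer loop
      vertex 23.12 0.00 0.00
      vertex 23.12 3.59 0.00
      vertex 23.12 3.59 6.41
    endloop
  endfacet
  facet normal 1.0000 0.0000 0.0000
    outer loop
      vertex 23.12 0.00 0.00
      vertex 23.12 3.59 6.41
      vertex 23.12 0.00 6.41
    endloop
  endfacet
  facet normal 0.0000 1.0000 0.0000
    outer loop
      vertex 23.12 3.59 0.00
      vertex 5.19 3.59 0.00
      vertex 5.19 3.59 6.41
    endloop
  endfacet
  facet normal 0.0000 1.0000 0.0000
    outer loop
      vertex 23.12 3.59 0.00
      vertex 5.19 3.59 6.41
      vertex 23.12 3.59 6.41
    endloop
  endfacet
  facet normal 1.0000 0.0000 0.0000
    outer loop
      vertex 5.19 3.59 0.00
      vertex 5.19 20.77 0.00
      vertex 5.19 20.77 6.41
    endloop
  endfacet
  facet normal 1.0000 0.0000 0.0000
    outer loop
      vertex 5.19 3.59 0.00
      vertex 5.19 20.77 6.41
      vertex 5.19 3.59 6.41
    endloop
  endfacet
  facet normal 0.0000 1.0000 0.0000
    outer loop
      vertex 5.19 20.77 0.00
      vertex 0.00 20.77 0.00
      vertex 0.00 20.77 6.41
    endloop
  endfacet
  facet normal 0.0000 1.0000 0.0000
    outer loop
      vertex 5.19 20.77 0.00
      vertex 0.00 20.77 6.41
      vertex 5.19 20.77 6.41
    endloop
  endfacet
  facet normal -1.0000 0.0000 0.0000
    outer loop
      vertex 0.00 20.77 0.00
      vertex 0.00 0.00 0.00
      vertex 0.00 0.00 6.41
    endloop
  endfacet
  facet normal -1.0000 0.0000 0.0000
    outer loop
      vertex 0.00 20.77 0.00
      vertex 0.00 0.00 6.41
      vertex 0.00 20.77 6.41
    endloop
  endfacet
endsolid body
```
; perimeter-only toolpath
G21 ; units = mm
G90 ; absolute positioning
G28 ; home
; layer 1
G0 Z2.14
G0 X0.00 Y0.00
G1 X23.12 Y0.00
G1 X23.12 Y3.59
G1 X5.19 Y3.59
G1 X5.19 Y20.77
G1 X0.00 Y20.77
G1 X0.00 Y0.00
; layer 2
G0 Z4.27
G0 X0.00 Y0.00
G1 X23.12 Y0.00
G1 X23.12 Y3.59
G1 X5.19 Y3.59
G1 X5.19 Y20.77
G1 X0.00 Y20.77
G1 X0.00 Y0.00
; layer 3
G0 Z6.41
G0 X0.00 Y0.00
G1 X23.12 Y0.00
G1 X23.12 Y3.59
G1 X5.19 Y3.59
G1 X5.19 Y20.77
G1 X0.00 Y20.77
G1 X0.00 Y0.00
M2 ; end

The solid is an L-shaped prism: outer 23.1 × 20.8 mm, arm thicknesses ≈ 3.59 mm (horizontal) and 5.19 mm (vertical), extruded 6.41 mm in z. Slicing at Δz = 2.14 mm — 3 equal slices spanning the solid's height, so layer i sits at z = i·h/3 — gives 3 non-empty perimeters. Each is a 6-segment closed polygon; G0 lifts to the layer z and rapids to the start vertex, then G1 traces the edges.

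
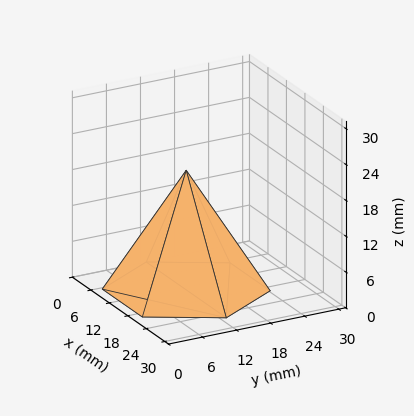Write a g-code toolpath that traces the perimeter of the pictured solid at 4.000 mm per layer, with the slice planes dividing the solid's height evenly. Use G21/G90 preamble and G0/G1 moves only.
Reading the render: the shape is a regular 6-sided pyramid, base circumscribed radius ≈ 13 mm, apex at z ≈ 20 mm (dimensions read to the nearest mm from the axis ticks). For the g-code, the solid's height is divided into equal slices at the stated Δz and each level perimeter traced with G1 moves after a G0 lift.

; perimeter-only toolpath
G21 ; units = mm
G90 ; absolute positioning
G28 ; home
; layer 1
G0 Z4.000
G0 X23.400 Y13.000
G1 X18.200 Y22.006
G1 X7.800 Y22.006
G1 X2.600 Y13.000
G1 X7.800 Y3.994
G1 X18.200 Y3.994
G1 X23.400 Y13.000
; layer 2
G0 Z8.000
G0 X20.800 Y13.000
G1 X16.900 Y19.755
G1 X9.100 Y19.755
G1 X5.200 Y13.000
G1 X9.100 Y6.245
G1 X16.900 Y6.245
G1 X20.800 Y13.000
; layer 3
G0 Z12.000
G0 X18.200 Y13.000
G1 X15.600 Y17.503
G1 X10.400 Y17.503
G1 X7.800 Y13.000
G1 X10.400 Y8.497
G1 X15.600 Y8.497
G1 X18.200 Y13.000
; layer 4
G0 Z16.000
G0 X15.600 Y13.000
G1 X14.300 Y15.252
G1 X11.700 Y15.252
G1 X10.400 Y13.000
G1 X11.700 Y10.748
G1 X14.300 Y10.748
G1 X15.600 Y13.000
M2 ; end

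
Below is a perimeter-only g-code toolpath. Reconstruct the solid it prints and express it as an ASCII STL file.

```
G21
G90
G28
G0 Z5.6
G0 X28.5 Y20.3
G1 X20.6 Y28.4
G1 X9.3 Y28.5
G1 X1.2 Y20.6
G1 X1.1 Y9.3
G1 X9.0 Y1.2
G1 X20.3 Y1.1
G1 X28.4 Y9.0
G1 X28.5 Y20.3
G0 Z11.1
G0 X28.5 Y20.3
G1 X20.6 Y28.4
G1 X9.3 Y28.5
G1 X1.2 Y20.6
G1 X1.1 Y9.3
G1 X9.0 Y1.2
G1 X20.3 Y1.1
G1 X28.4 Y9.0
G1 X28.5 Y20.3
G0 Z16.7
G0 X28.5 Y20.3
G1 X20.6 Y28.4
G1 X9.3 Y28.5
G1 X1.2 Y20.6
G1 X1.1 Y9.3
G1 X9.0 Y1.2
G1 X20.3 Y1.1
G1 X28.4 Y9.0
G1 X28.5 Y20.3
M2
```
solid part
  facet normal 0.0000 0.0000 -1.0000
    outer loop
      vertex 9.3 28.5 0.0
      vertex 20.6 28.4 0.0
      vertex 28.5 20.3 0.0
    endloop
  endfacet
  facet normal 0.0000 0.0000 -1.0000
    outer loop
      vertex 1.2 20.6 0.0
      vertex 9.3 28.5 0.0
      vertex 28.5 20.3 0.0
    endloop
  endfacet
  facet normal 0.0000 0.0000 -1.0000
    outer loop
      vertex 1.1 9.3 0.0
      vertex 1.2 20.6 0.0
      vertex 28.5 20.3 0.0
    endloop
  endfacet
  facet normal 0.0000 0.0000 -1.0000
    outer loop
      vertex 9.0 1.2 0.0
      vertex 1.1 9.3 0.0
      vertex 28.5 20.3 0.0
    endloop
  endfacet
  facet normal 0.0000 0.0000 -1.0000
    outer loop
      vertex 20.3 1.1 0.0
      vertex 9.0 1.2 0.0
      vertex 28.5 20.3 0.0
    endloop
  endfacet
  facet normal 0.0000 0.0000 -1.0000
    outer loop
      vertex 28.4 9.0 0.0
      vertex 20.3 1.1 0.0
      vertex 28.5 20.3 0.0
    endloop
  endfacet
  facet normal 0.0000 0.0000 1.0000
    outer loop
      vertex 28.5 20.3 16.7
      vertex 20.6 28.4 16.7
      vertex 9.3 28.5 16.7
    endloop
  endfacet
  facet normal 0.0000 0.0000 1.0000
    outer loop
      vertex 28.5 20.3 16.7
      vertex 9.3 28.5 16.7
      vertex 1.2 20.6 16.7
    endloop
  endfacet
  facet normal 0.0000 0.0000 1.0000
    outer loop
      vertex 28.5 20.3 16.7
      vertex 1.2 20.6 16.7
      vertex 1.1 9.3 16.7
    endloop
  endfacet
  facet normal 0.0000 0.0000 1.0000
    outer loop
      vertex 28.5 20.3 16.7
      vertex 1.1 9.3 16.7
      vertex 9.0 1.2 16.7
    endloop
  endfacet
  facet normal 0.0000 0.0000 1.0000
    outer loop
      vertex 28.5 20.3 16.7
      vertex 9.0 1.2 16.7
      vertex 20.3 1.1 16.7
    endloop
  endfacet
  facet normal 0.0000 0.0000 1.0000
    outer loop
      vertex 28.5 20.3 16.7
      vertex 20.3 1.1 16.7
      vertex 28.4 9.0 16.7
    endloop
  endfacet
  facet normal 0.7159 0.6982 0.0000
    outer loop
      vertex 28.5 20.3 0.0
      vertex 20.6 28.4 0.0
      vertex 20.6 28.4 16.7
    endloop
  endfacet
  facet normal 0.7159 0.6982 0.0000
    outer loop
      vertex 28.5 20.3 0.0
      vertex 20.6 28.4 16.7
      vertex 28.5 20.3 16.7
    endloop
  endfacet
  facet normal 0.0088 1.0000 0.0000
    outer loop
      vertex 20.6 28.4 0.0
      vertex 9.3 28.5 0.0
      vertex 9.3 28.5 16.7
    endloop
  endfacet
  facet normal 0.0088 1.0000 0.0000
    outer loop
      vertex 20.6 28.4 0.0
      vertex 9.3 28.5 16.7
      vertex 20.6 28.4 16.7
    endloop
  endfacet
  facet normal -0.6982 0.7159 0.0000
    outer loop
      vertex 9.3 28.5 0.0
      vertex 1.2 20.6 0.0
      vertex 1.2 20.6 16.7
    endloop
  endfacet
  facet normal -0.6982 0.7159 0.0000
    outer loop
      vertex 9.3 28.5 0.0
      vertex 1.2 20.6 16.7
      vertex 9.3 28.5 16.7
    endloop
  endfacet
  facet normal -1.0000 0.0088 0.0000
    outer loop
      vertex 1.2 20.6 0.0
      vertex 1.1 9.3 0.0
      vertex 1.1 9.3 16.7
    endloop
  endfacet
  facet normal -1.0000 0.0088 0.0000
    outer loop
      vertex 1.2 20.6 0.0
      vertex 1.1 9.3 16.7
      vertex 1.2 20.6 16.7
    endloop
  endfacet
  facet normal -0.7159 -0.6982 0.0000
    outer loop
      vertex 1.1 9.3 0.0
      vertex 9.0 1.2 0.0
      vertex 9.0 1.2 16.7
    endloop
  endfacet
  facet normal -0.7159 -0.6982 0.0000
    outer loop
      vertex 1.1 9.3 0.0
      vertex 9.0 1.2 16.7
      vertex 1.1 9.3 16.7
    endloop
  endfacet
  facet normal -0.0088 -1.0000 0.0000
    outer loop
      vertex 9.0 1.2 0.0
      vertex 20.3 1.1 0.0
      vertex 20.3 1.1 16.7
    endloop
  endfacet
  facet normal -0.0088 -1.0000 0.0000
    outer loop
      vertex 9.0 1.2 0.0
      vertex 20.3 1.1 16.7
      vertex 9.0 1.2 16.7
    endloop
  endfacet
  facet normal 0.6982 -0.7159 0.0000
    outer loop
      vertex 20.3 1.1 0.0
      vertex 28.4 9.0 0.0
      vertex 28.4 9.0 16.7
    endloop
  endfacet
  facet normal 0.6982 -0.7159 0.0000
    outer loop
      vertex 20.3 1.1 0.0
      vertex 28.4 9.0 16.7
      vertex 20.3 1.1 16.7
    endloop
  endfacet
  facet normal 1.0000 -0.0088 0.0000
    outer loop
      vertex 28.4 9.0 0.0
      vertex 28.5 20.3 0.0
      vertex 28.5 20.3 16.7
    endloop
  endfacet
  facet normal 1.0000 -0.0088 0.0000
    outer loop
      vertex 28.4 9.0 0.0
      vertex 28.5 20.3 16.7
      vertex 28.4 9.0 16.7
    endloop
  endfacet
endsolid part

The G0 Z moves step by Δz≈5.6 mm. Every layer's G1 loop is the same polygon, so the solid is a straight extrusion of it from z=0 to z≈16.7. Closing with flat bottom and top caps and triangulating gives 28 facets — a regular 8-sided prism (a cylinder approximated with 8 flat sides), circumscribed radius ≈ 14.8 mm, height ≈ 16.7 mm.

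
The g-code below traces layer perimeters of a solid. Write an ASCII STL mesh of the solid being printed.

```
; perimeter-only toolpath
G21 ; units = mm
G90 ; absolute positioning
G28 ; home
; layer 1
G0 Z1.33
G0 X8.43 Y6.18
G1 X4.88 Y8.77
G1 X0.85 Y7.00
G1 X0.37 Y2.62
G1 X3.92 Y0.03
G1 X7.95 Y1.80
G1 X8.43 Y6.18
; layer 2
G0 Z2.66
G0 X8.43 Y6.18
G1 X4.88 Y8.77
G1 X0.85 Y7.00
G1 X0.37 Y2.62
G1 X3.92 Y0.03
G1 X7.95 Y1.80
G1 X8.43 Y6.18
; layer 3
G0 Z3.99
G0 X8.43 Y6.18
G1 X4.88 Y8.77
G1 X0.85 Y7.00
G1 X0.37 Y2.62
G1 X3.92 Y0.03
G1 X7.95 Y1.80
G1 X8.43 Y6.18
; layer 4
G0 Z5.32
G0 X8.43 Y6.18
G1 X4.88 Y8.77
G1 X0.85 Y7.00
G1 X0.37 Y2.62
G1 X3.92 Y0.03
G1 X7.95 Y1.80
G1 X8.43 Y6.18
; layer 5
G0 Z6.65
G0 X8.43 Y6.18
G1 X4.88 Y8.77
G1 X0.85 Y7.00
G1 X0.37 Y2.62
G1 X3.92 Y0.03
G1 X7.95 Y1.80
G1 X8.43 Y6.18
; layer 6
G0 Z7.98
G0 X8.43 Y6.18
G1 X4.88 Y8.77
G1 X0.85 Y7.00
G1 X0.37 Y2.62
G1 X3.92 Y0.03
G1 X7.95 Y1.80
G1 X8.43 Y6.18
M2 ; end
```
solid part
  facet normal 0.0000 0.0000 -1.0000
    outer loop
      vertex 0.85 7.00 0.00
      vertex 4.88 8.77 0.00
      vertex 8.43 6.18 0.00
    endloop
  endfacet
  facet normal 0.0000 0.0000 -1.0000
    outer loop
      vertex 0.37 2.62 0.00
      vertex 0.85 7.00 0.00
      vertex 8.43 6.18 0.00
    endloop
  endfacet
  facet normal 0.0000 0.0000 -1.0000
    outer loop
      vertex 3.92 0.03 0.00
      vertex 0.37 2.62 0.00
      vertex 8.43 6.18 0.00
    endloop
  endfacet
  facet normal 0.0000 0.0000 -1.0000
    outer loop
      vertex 7.95 1.80 0.00
      vertex 3.92 0.03 0.00
      vertex 8.43 6.18 0.00
    endloop
  endfacet
  facet normal 0.0000 0.0000 1.0000
    outer loop
      vertex 8.43 6.18 7.98
      vertex 4.88 8.77 7.98
      vertex 0.85 7.00 7.98
    endloop
  endfacet
  facet normal 0.0000 0.0000 1.0000
    outer loop
      vertex 8.43 6.18 7.98
      vertex 0.85 7.00 7.98
      vertex 0.37 2.62 7.98
    endloop
  endfacet
  facet normal 0.0000 0.0000 1.0000
    outer loop
      vertex 8.43 6.18 7.98
      vertex 0.37 2.62 7.98
      vertex 3.92 0.03 7.98
    endloop
  endfacet
  facet normal 0.0000 0.0000 1.0000
    outer loop
      vertex 8.43 6.18 7.98
      vertex 3.92 0.03 7.98
      vertex 7.95 1.80 7.98
    endloop
  endfacet
  facet normal 0.5894 0.8078 0.0000
    outer loop
      vertex 8.43 6.18 0.00
      vertex 4.88 8.77 0.00
      vertex 4.88 8.77 7.98
    endloop
  endfacet
  facet normal 0.5894 0.8078 0.0000
    outer loop
      vertex 8.43 6.18 0.00
      vertex 4.88 8.77 7.98
      vertex 8.43 6.18 7.98
    endloop
  endfacet
  facet normal -0.4021 0.9156 0.0000
    outer loop
      vertex 4.88 8.77 0.00
      vertex 0.85 7.00 0.00
      vertex 0.85 7.00 7.98
    endloop
  endfacet
  facet normal -0.4021 0.9156 0.0000
    outer loop
      vertex 4.88 8.77 0.00
      vertex 0.85 7.00 7.98
      vertex 4.88 8.77 7.98
    endloop
  endfacet
  facet normal -0.9940 0.1089 0.0000
    outer loop
      vertex 0.85 7.00 0.00
      vertex 0.37 2.62 0.00
      vertex 0.37 2.62 7.98
    endloop
  endfacet
  facet normal -0.9940 0.1089 0.0000
    outer loop
      vertex 0.85 7.00 0.00
      vertex 0.37 2.62 7.98
      vertex 0.85 7.00 7.98
    endloop
  endfacet
  facet normal -0.5894 -0.8078 0.0000
    outer loop
      vertex 0.37 2.62 0.00
      vertex 3.92 0.03 0.00
      vertex 3.92 0.03 7.98
    endloop
  endfacet
  facet normal -0.5894 -0.8078 0.0000
    outer loop
      vertex 0.37 2.62 0.00
      vertex 3.92 0.03 7.98
      vertex 0.37 2.62 7.98
    endloop
  endfacet
  facet normal 0.4021 -0.9156 0.0000
    outer loop
      vertex 3.92 0.03 0.00
      vertex 7.95 1.80 0.00
      vertex 7.95 1.80 7.98
    endloop
  endfacet
  facet normal 0.4021 -0.9156 0.0000
    outer loop
      vertex 3.92 0.03 0.00
      vertex 7.95 1.80 7.98
      vertex 3.92 0.03 7.98
    endloop
  endfacet
  facet normal 0.9940 -0.1089 0.0000
    outer loop
      vertex 7.95 1.80 0.00
      vertex 8.43 6.18 0.00
      vertex 8.43 6.18 7.98
    endloop
  endfacet
  facet normal 0.9940 -0.1089 0.0000
    outer loop
      vertex 7.95 1.80 0.00
      vertex 8.43 6.18 7.98
      vertex 7.95 1.80 7.98
    endloop
  endfacet
endsolid part

The G0 Z moves step by Δz≈1.33 mm. Every layer's G1 loop is the same polygon, so the solid is a straight extrusion of it from z=0 to z≈7.98. Closing with flat bottom and top caps and triangulating gives 20 facets — a regular 6-sided prism (a cylinder approximated with 6 flat sides), circumscribed radius ≈ 4.4 mm, height ≈ 7.98 mm.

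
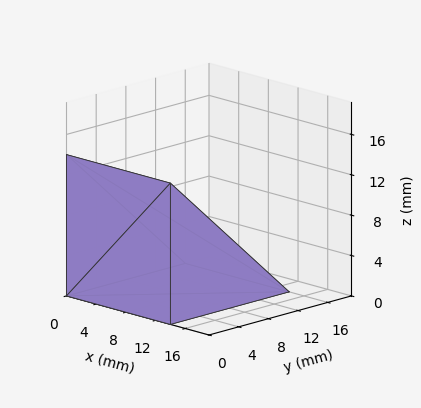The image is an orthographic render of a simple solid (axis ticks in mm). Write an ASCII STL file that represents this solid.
Reading the render: the shape is a wedge (ramp): 14 × 16 mm base, rising to 14 mm along the y=0 edge and sloping linearly to z=0 at y=16 (dimensions read to the nearest mm from the axis ticks). For the STL, each face is triangulated and given an outward normal.

solid part
  facet normal 0.0000 0.0000 -1.0000
    outer loop
      vertex 14.000 16.000 0.000
      vertex 14.000 0.000 0.000
      vertex 0.000 0.000 0.000
    endloop
  endfacet
  facet normal 0.0000 0.0000 -1.0000
    outer loop
      vertex 0.000 16.000 0.000
      vertex 14.000 16.000 0.000
      vertex 0.000 0.000 0.000
    endloop
  endfacet
  facet normal 0.0000 -1.0000 0.0000
    outer loop
      vertex 0.000 0.000 0.000
      vertex 14.000 0.000 0.000
      vertex 14.000 0.000 14.000
    endloop
  endfacet
  facet normal 0.0000 -1.0000 0.0000
    outer loop
      vertex 0.000 0.000 0.000
      vertex 14.000 0.000 14.000
      vertex 0.000 0.000 14.000
    endloop
  endfacet
  facet normal 0.0000 0.6585 0.7526
    outer loop
      vertex 0.000 0.000 14.000
      vertex 14.000 0.000 14.000
      vertex 14.000 16.000 0.000
    endloop
  endfacet
  facet normal 0.0000 0.6585 0.7526
    outer loop
      vertex 0.000 0.000 14.000
      vertex 14.000 16.000 0.000
      vertex 0.000 16.000 0.000
    endloop
  endfacet
  facet normal -1.0000 0.0000 0.0000
    outer loop
      vertex 0.000 0.000 14.000
      vertex 0.000 16.000 0.000
      vertex 0.000 0.000 0.000
    endloop
  endfacet
  facet normal 1.0000 0.0000 0.0000
    outer loop
      vertex 14.000 0.000 0.000
      vertex 14.000 16.000 0.000
      vertex 14.000 0.000 14.000
    endloop
  endfacet
endsolid part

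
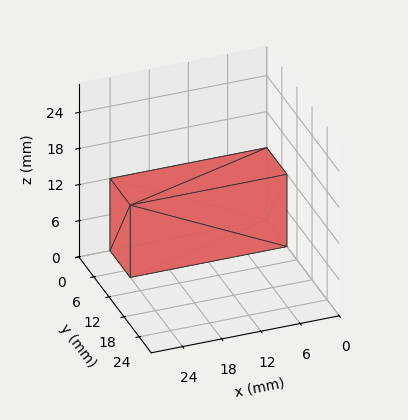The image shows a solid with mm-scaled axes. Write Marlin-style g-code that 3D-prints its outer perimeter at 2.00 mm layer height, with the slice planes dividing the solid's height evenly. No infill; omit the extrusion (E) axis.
Reading the render: the shape is a rectangular box, roughly 24 × 8 mm footprint and 12 mm tall (dimensions read to the nearest mm from the axis ticks). For the g-code, the solid's height is divided into equal slices at the stated Δz and each level perimeter traced with G1 moves after a G0 lift.

; perimeter-only toolpath
G21 ; units = mm
G90 ; absolute positioning
G28 ; home
; layer 1
G0 Z2.00
G0 X0.00 Y0.00
G1 X24.00 Y0.00
G1 X24.00 Y8.00
G1 X0.00 Y8.00
G1 X0.00 Y0.00
; layer 2
G0 Z4.00
G0 X0.00 Y0.00
G1 X24.00 Y0.00
G1 X24.00 Y8.00
G1 X0.00 Y8.00
G1 X0.00 Y0.00
; layer 3
G0 Z6.00
G0 X0.00 Y0.00
G1 X24.00 Y0.00
G1 X24.00 Y8.00
G1 X0.00 Y8.00
G1 X0.00 Y0.00
; layer 4
G0 Z8.00
G0 X0.00 Y0.00
G1 X24.00 Y0.00
G1 X24.00 Y8.00
G1 X0.00 Y8.00
G1 X0.00 Y0.00
; layer 5
G0 Z10.00
G0 X0.00 Y0.00
G1 X24.00 Y0.00
G1 X24.00 Y8.00
G1 X0.00 Y8.00
G1 X0.00 Y0.00
; layer 6
G0 Z12.00
G0 X0.00 Y0.00
G1 X24.00 Y0.00
G1 X24.00 Y8.00
G1 X0.00 Y8.00
G1 X0.00 Y0.00
M2 ; end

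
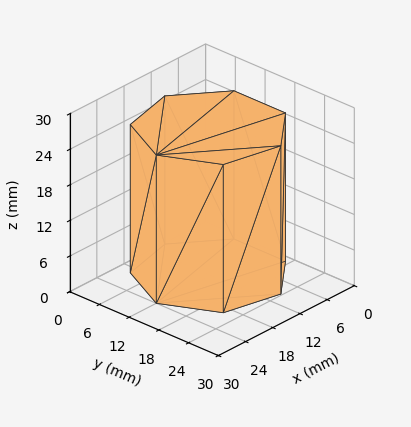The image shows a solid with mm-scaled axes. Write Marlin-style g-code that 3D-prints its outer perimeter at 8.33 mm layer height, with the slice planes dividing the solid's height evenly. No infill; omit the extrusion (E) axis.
Reading the render: the shape is a regular 7-sided prism (a cylinder approximated with 7 flat sides), circumscribed radius ≈ 12 mm, height ≈ 25 mm (dimensions read to the nearest mm from the axis ticks). For the g-code, the solid's height is divided into equal slices at the stated Δz and each level perimeter traced with G1 moves after a G0 lift.

; perimeter-only toolpath
G21 ; units = mm
G90 ; absolute positioning
G28 ; home
; layer 1
G0 Z8.33
G0 X24.00 Y12.00
G1 X19.48 Y21.38
G1 X9.33 Y23.70
G1 X1.19 Y17.21
G1 X1.19 Y6.79
G1 X9.33 Y0.30
G1 X19.48 Y2.62
G1 X24.00 Y12.00
; layer 2
G0 Z16.67
G0 X24.00 Y12.00
G1 X19.48 Y21.38
G1 X9.33 Y23.70
G1 X1.19 Y17.21
G1 X1.19 Y6.79
G1 X9.33 Y0.30
G1 X19.48 Y2.62
G1 X24.00 Y12.00
; layer 3
G0 Z25.00
G0 X24.00 Y12.00
G1 X19.48 Y21.38
G1 X9.33 Y23.70
G1 X1.19 Y17.21
G1 X1.19 Y6.79
G1 X9.33 Y0.30
G1 X19.48 Y2.62
G1 X24.00 Y12.00
M2 ; end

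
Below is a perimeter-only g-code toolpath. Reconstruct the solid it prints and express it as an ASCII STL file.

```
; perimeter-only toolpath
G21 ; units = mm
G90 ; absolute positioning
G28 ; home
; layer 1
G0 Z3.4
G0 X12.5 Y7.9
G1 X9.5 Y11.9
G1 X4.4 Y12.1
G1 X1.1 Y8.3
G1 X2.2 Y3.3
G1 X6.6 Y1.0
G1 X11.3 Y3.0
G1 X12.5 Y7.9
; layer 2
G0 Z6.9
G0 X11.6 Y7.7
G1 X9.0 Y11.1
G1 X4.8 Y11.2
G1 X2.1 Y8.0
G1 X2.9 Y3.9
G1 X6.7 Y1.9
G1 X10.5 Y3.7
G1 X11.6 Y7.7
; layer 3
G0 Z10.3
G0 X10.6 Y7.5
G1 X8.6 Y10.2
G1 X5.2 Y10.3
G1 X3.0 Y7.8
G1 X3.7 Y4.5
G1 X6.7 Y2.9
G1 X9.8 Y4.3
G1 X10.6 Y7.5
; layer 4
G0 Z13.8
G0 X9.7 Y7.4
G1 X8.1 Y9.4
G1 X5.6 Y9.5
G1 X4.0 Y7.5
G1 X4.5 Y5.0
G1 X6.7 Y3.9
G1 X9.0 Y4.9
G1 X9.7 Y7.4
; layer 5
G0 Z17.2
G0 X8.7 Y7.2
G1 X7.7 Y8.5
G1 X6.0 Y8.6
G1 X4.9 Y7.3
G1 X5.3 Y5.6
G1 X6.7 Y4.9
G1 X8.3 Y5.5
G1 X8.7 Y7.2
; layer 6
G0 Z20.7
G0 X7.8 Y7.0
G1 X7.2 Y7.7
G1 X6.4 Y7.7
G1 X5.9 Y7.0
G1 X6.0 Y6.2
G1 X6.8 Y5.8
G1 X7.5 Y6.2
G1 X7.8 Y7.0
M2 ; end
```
solid part
  facet normal 0.0000 0.0000 -1.0000
    outer loop
      vertex 4.0 13.0 0.0
      vertex 9.9 12.8 0.0
      vertex 13.5 8.1 0.0
    endloop
  endfacet
  facet normal 0.0000 0.0000 -1.0000
    outer loop
      vertex 0.2 8.5 0.0
      vertex 4.0 13.0 0.0
      vertex 13.5 8.1 0.0
    endloop
  endfacet
  facet normal 0.0000 0.0000 -1.0000
    outer loop
      vertex 1.4 2.7 0.0
      vertex 0.2 8.5 0.0
      vertex 13.5 8.1 0.0
    endloop
  endfacet
  facet normal 0.0000 0.0000 -1.0000
    outer loop
      vertex 6.6 0.0 0.0
      vertex 1.4 2.7 0.0
      vertex 13.5 8.1 0.0
    endloop
  endfacet
  facet normal 0.0000 0.0000 -1.0000
    outer loop
      vertex 12.0 2.4 0.0
      vertex 6.6 0.0 0.0
      vertex 13.5 8.1 0.0
    endloop
  endfacet
  facet normal 0.7695 0.5894 0.2457
    outer loop
      vertex 13.5 8.1 0.0
      vertex 9.9 12.8 0.0
      vertex 6.8 6.8 24.1
    endloop
  endfacet
  facet normal 0.0328 0.9689 0.2454
    outer loop
      vertex 9.9 12.8 0.0
      vertex 4.0 13.0 0.0
      vertex 6.8 6.8 24.1
    endloop
  endfacet
  facet normal -0.7404 0.6252 0.2469
    outer loop
      vertex 4.0 13.0 0.0
      vertex 0.2 8.5 0.0
      vertex 6.8 6.8 24.1
    endloop
  endfacet
  facet normal -0.9491 -0.1964 0.2461
    outer loop
      vertex 0.2 8.5 0.0
      vertex 1.4 2.7 0.0
      vertex 6.8 6.8 24.1
    endloop
  endfacet
  facet normal -0.4466 -0.8601 0.2464
    outer loop
      vertex 1.4 2.7 0.0
      vertex 6.6 0.0 0.0
      vertex 6.8 6.8 24.1
    endloop
  endfacet
  facet normal 0.3936 -0.8856 0.2466
    outer loop
      vertex 6.6 0.0 0.0
      vertex 12.0 2.4 0.0
      vertex 6.8 6.8 24.1
    endloop
  endfacet
  facet normal 0.9371 -0.2466 0.2472
    outer loop
      vertex 12.0 2.4 0.0
      vertex 13.5 8.1 0.0
      vertex 6.8 6.8 24.1
    endloop
  endfacet
endsolid part

The G0 Z moves step by Δz≈3.4 mm. The G1 loops shrink linearly with z, so the solid tapers from its base footprint up to z≈24.1. Closing with a flat bottom cap and the tapered top and triangulating gives 12 facets — a regular 7-sided pyramid, base circumscribed radius ≈ 6.8 mm, apex at z ≈ 24.1 mm.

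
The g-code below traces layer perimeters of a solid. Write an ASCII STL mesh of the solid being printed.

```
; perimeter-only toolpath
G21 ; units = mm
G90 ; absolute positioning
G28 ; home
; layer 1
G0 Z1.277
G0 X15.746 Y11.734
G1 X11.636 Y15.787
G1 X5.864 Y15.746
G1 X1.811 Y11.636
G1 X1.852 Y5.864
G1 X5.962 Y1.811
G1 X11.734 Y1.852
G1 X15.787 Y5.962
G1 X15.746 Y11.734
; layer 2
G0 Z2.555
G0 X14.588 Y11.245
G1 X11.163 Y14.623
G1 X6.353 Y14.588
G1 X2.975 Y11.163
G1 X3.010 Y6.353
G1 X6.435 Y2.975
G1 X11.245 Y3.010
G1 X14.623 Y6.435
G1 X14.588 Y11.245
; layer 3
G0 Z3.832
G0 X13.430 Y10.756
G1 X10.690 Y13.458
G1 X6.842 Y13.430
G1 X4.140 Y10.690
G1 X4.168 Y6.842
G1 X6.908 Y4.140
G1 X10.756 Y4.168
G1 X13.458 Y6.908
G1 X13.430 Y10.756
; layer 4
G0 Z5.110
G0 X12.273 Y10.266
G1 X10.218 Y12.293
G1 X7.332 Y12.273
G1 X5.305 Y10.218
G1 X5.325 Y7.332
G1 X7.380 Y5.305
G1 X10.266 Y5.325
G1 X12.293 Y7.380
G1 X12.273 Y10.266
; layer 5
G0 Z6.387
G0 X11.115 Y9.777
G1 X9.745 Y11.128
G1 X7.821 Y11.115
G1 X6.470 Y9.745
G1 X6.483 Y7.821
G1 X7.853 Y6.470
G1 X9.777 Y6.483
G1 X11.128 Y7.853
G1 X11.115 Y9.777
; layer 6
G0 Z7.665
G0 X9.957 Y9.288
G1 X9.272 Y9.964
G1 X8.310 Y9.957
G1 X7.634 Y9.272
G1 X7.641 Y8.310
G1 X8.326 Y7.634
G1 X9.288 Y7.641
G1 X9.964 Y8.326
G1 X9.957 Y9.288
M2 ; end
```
solid part
  facet normal 0.0000 0.0000 -1.0000
    outer loop
      vertex 5.375 16.904 0.000
      vertex 12.109 16.952 0.000
      vertex 16.904 12.223 0.000
    endloop
  endfacet
  facet normal 0.0000 0.0000 -1.0000
    outer loop
      vertex 0.646 12.109 0.000
      vertex 5.375 16.904 0.000
      vertex 16.904 12.223 0.000
    endloop
  endfacet
  facet normal 0.0000 0.0000 -1.0000
    outer loop
      vertex 0.694 5.375 0.000
      vertex 0.646 12.109 0.000
      vertex 16.904 12.223 0.000
    endloop
  endfacet
  facet normal 0.0000 0.0000 -1.0000
    outer loop
      vertex 5.489 0.646 0.000
      vertex 0.694 5.375 0.000
      vertex 16.904 12.223 0.000
    endloop
  endfacet
  facet normal 0.0000 0.0000 -1.0000
    outer loop
      vertex 12.223 0.694 0.000
      vertex 5.489 0.646 0.000
      vertex 16.904 12.223 0.000
    endloop
  endfacet
  facet normal 0.0000 0.0000 -1.0000
    outer loop
      vertex 16.952 5.489 0.000
      vertex 12.223 0.694 0.000
      vertex 16.904 12.223 0.000
    endloop
  endfacet
  facet normal 0.5196 0.5268 0.6727
    outer loop
      vertex 16.904 12.223 0.000
      vertex 12.109 16.952 0.000
      vertex 8.799 8.799 8.942
    endloop
  endfacet
  facet normal -0.0053 0.7399 0.6727
    outer loop
      vertex 12.109 16.952 0.000
      vertex 5.375 16.904 0.000
      vertex 8.799 8.799 8.942
    endloop
  endfacet
  facet normal -0.5268 0.5196 0.6727
    outer loop
      vertex 5.375 16.904 0.000
      vertex 0.646 12.109 0.000
      vertex 8.799 8.799 8.942
    endloop
  endfacet
  facet normal -0.7399 -0.0053 0.6727
    outer loop
      vertex 0.646 12.109 0.000
      vertex 0.694 5.375 0.000
      vertex 8.799 8.799 8.942
    endloop
  endfacet
  facet normal -0.5196 -0.5268 0.6727
    outer loop
      vertex 0.694 5.375 0.000
      vertex 5.489 0.646 0.000
      vertex 8.799 8.799 8.942
    endloop
  endfacet
  facet normal 0.0053 -0.7399 0.6727
    outer loop
      vertex 5.489 0.646 0.000
      vertex 12.223 0.694 0.000
      vertex 8.799 8.799 8.942
    endloop
  endfacet
  facet normal 0.5268 -0.5196 0.6727
    outer loop
      vertex 12.223 0.694 0.000
      vertex 16.952 5.489 0.000
      vertex 8.799 8.799 8.942
    endloop
  endfacet
  facet normal 0.7399 0.0053 0.6727
    outer loop
      vertex 16.952 5.489 0.000
      vertex 16.904 12.223 0.000
      vertex 8.799 8.799 8.942
    endloop
  endfacet
endsolid part

The G0 Z moves step by Δz≈1.277 mm. The G1 loops shrink linearly with z, so the solid tapers from its base footprint up to z≈8.94. Closing with a flat bottom cap and the tapered top and triangulating gives 14 facets — a regular 8-sided pyramid, base circumscribed radius ≈ 8.8 mm, apex at z ≈ 8.94 mm.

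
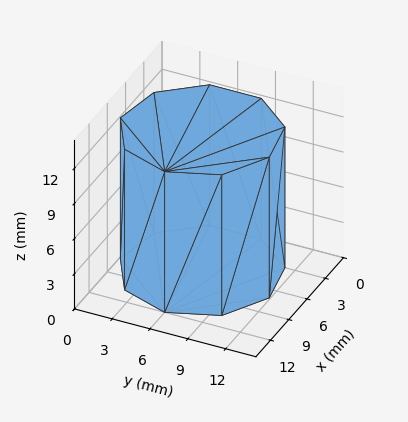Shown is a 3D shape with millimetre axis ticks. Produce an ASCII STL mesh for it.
Reading the render: the shape is a regular 9-sided prism (a cylinder approximated with 9 flat sides), circumscribed radius ≈ 6 mm, height ≈ 12 mm (dimensions read to the nearest mm from the axis ticks). For the STL, each face is triangulated and given an outward normal.

solid part
  facet normal 0.0000 0.0000 -1.0000
    outer loop
      vertex 7.042 11.909 0.000
      vertex 10.596 9.857 0.000
      vertex 12.000 6.000 0.000
    endloop
  endfacet
  facet normal 0.0000 0.0000 -1.0000
    outer loop
      vertex 3.000 11.196 0.000
      vertex 7.042 11.909 0.000
      vertex 12.000 6.000 0.000
    endloop
  endfacet
  facet normal 0.0000 0.0000 -1.0000
    outer loop
      vertex 0.362 8.052 0.000
      vertex 3.000 11.196 0.000
      vertex 12.000 6.000 0.000
    endloop
  endfacet
  facet normal 0.0000 0.0000 -1.0000
    outer loop
      vertex 0.362 3.948 0.000
      vertex 0.362 8.052 0.000
      vertex 12.000 6.000 0.000
    endloop
  endfacet
  facet normal 0.0000 0.0000 -1.0000
    outer loop
      vertex 3.000 0.804 0.000
      vertex 0.362 3.948 0.000
      vertex 12.000 6.000 0.000
    endloop
  endfacet
  facet normal 0.0000 0.0000 -1.0000
    outer loop
      vertex 7.042 0.091 0.000
      vertex 3.000 0.804 0.000
      vertex 12.000 6.000 0.000
    endloop
  endfacet
  facet normal 0.0000 0.0000 -1.0000
    outer loop
      vertex 10.596 2.143 0.000
      vertex 7.042 0.091 0.000
      vertex 12.000 6.000 0.000
    endloop
  endfacet
  facet normal 0.0000 0.0000 1.0000
    outer loop
      vertex 12.000 6.000 12.000
      vertex 10.596 9.857 12.000
      vertex 7.042 11.909 12.000
    endloop
  endfacet
  facet normal 0.0000 0.0000 1.0000
    outer loop
      vertex 12.000 6.000 12.000
      vertex 7.042 11.909 12.000
      vertex 3.000 11.196 12.000
    endloop
  endfacet
  facet normal 0.0000 0.0000 1.0000
    outer loop
      vertex 12.000 6.000 12.000
      vertex 3.000 11.196 12.000
      vertex 0.362 8.052 12.000
    endloop
  endfacet
  facet normal 0.0000 0.0000 1.0000
    outer loop
      vertex 12.000 6.000 12.000
      vertex 0.362 8.052 12.000
      vertex 0.362 3.948 12.000
    endloop
  endfacet
  facet normal 0.0000 0.0000 1.0000
    outer loop
      vertex 12.000 6.000 12.000
      vertex 0.362 3.948 12.000
      vertex 3.000 0.804 12.000
    endloop
  endfacet
  facet normal 0.0000 0.0000 1.0000
    outer loop
      vertex 12.000 6.000 12.000
      vertex 3.000 0.804 12.000
      vertex 7.042 0.091 12.000
    endloop
  endfacet
  facet normal 0.0000 0.0000 1.0000
    outer loop
      vertex 12.000 6.000 12.000
      vertex 7.042 0.091 12.000
      vertex 10.596 2.143 12.000
    endloop
  endfacet
  facet normal 0.9397 0.3421 0.0000
    outer loop
      vertex 12.000 6.000 0.000
      vertex 10.596 9.857 0.000
      vertex 10.596 9.857 12.000
    endloop
  endfacet
  facet normal 0.9397 0.3421 0.0000
    outer loop
      vertex 12.000 6.000 0.000
      vertex 10.596 9.857 12.000
      vertex 12.000 6.000 12.000
    endloop
  endfacet
  facet normal 0.5000 0.8660 0.0000
    outer loop
      vertex 10.596 9.857 0.000
      vertex 7.042 11.909 0.000
      vertex 7.042 11.909 12.000
    endloop
  endfacet
  facet normal 0.5000 0.8660 0.0000
    outer loop
      vertex 10.596 9.857 0.000
      vertex 7.042 11.909 12.000
      vertex 10.596 9.857 12.000
    endloop
  endfacet
  facet normal -0.1737 0.9848 0.0000
    outer loop
      vertex 7.042 11.909 0.000
      vertex 3.000 11.196 0.000
      vertex 3.000 11.196 12.000
    endloop
  endfacet
  facet normal -0.1737 0.9848 0.0000
    outer loop
      vertex 7.042 11.909 0.000
      vertex 3.000 11.196 12.000
      vertex 7.042 11.909 12.000
    endloop
  endfacet
  facet normal -0.7661 0.6428 0.0000
    outer loop
      vertex 3.000 11.196 0.000
      vertex 0.362 8.052 0.000
      vertex 0.362 8.052 12.000
    endloop
  endfacet
  facet normal -0.7661 0.6428 0.0000
    outer loop
      vertex 3.000 11.196 0.000
      vertex 0.362 8.052 12.000
      vertex 3.000 11.196 12.000
    endloop
  endfacet
  facet normal -1.0000 0.0000 0.0000
    outer loop
      vertex 0.362 8.052 0.000
      vertex 0.362 3.948 0.000
      vertex 0.362 3.948 12.000
    endloop
  endfacet
  facet normal -1.0000 0.0000 0.0000
    outer loop
      vertex 0.362 8.052 0.000
      vertex 0.362 3.948 12.000
      vertex 0.362 8.052 12.000
    endloop
  endfacet
  facet normal -0.7661 -0.6428 0.0000
    outer loop
      vertex 0.362 3.948 0.000
      vertex 3.000 0.804 0.000
      vertex 3.000 0.804 12.000
    endloop
  endfacet
  facet normal -0.7661 -0.6428 0.0000
    outer loop
      vertex 0.362 3.948 0.000
      vertex 3.000 0.804 12.000
      vertex 0.362 3.948 12.000
    endloop
  endfacet
  facet normal -0.1737 -0.9848 0.0000
    outer loop
      vertex 3.000 0.804 0.000
      vertex 7.042 0.091 0.000
      vertex 7.042 0.091 12.000
    endloop
  endfacet
  facet normal -0.1737 -0.9848 0.0000
    outer loop
      vertex 3.000 0.804 0.000
      vertex 7.042 0.091 12.000
      vertex 3.000 0.804 12.000
    endloop
  endfacet
  facet normal 0.5000 -0.8660 0.0000
    outer loop
      vertex 7.042 0.091 0.000
      vertex 10.596 2.143 0.000
      vertex 10.596 2.143 12.000
    endloop
  endfacet
  facet normal 0.5000 -0.8660 0.0000
    outer loop
      vertex 7.042 0.091 0.000
      vertex 10.596 2.143 12.000
      vertex 7.042 0.091 12.000
    endloop
  endfacet
  facet normal 0.9397 -0.3421 0.0000
    outer loop
      vertex 10.596 2.143 0.000
      vertex 12.000 6.000 0.000
      vertex 12.000 6.000 12.000
    endloop
  endfacet
  facet normal 0.9397 -0.3421 0.0000
    outer loop
      vertex 10.596 2.143 0.000
      vertex 12.000 6.000 12.000
      vertex 10.596 2.143 12.000
    endloop
  endfacet
endsolid part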